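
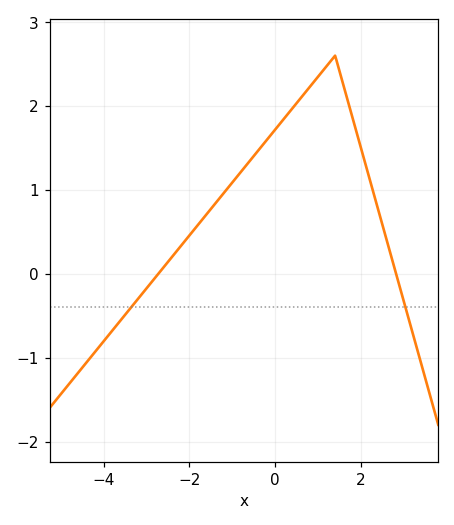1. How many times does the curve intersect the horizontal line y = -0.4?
2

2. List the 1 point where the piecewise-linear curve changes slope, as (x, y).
(1.4, 2.6)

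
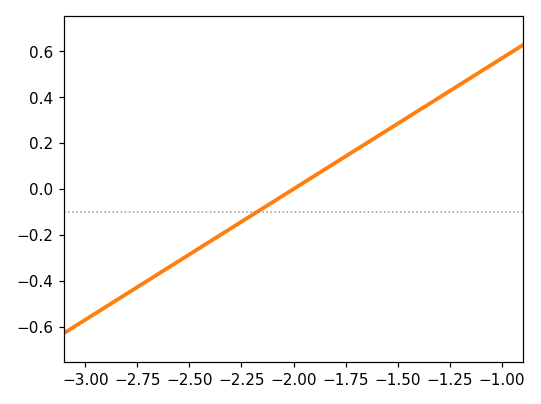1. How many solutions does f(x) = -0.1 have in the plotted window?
1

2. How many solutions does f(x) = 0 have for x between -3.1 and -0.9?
1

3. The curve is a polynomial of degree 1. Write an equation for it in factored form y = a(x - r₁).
y = 0.57(x + 2)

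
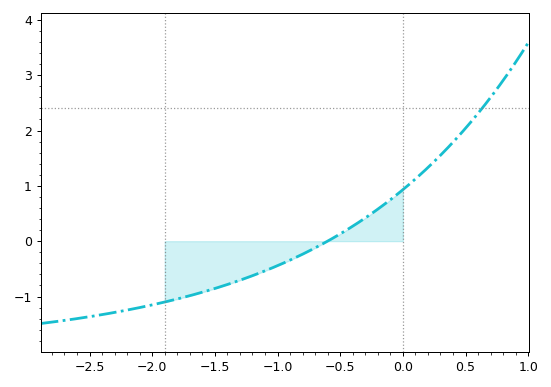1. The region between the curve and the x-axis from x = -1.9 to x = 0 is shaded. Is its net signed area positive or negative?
negative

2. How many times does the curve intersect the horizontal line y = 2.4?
1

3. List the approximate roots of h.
-0.601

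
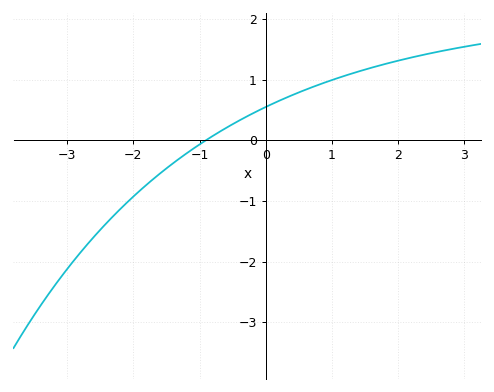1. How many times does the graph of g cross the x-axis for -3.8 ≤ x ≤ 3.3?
1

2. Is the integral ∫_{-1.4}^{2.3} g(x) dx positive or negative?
positive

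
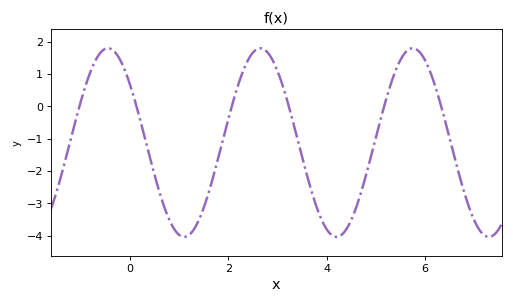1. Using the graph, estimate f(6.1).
1.08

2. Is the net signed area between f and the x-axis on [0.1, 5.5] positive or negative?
negative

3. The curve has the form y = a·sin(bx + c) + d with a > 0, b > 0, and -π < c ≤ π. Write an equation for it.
y = 2.92sin(2.03x + 2.47) - 1.12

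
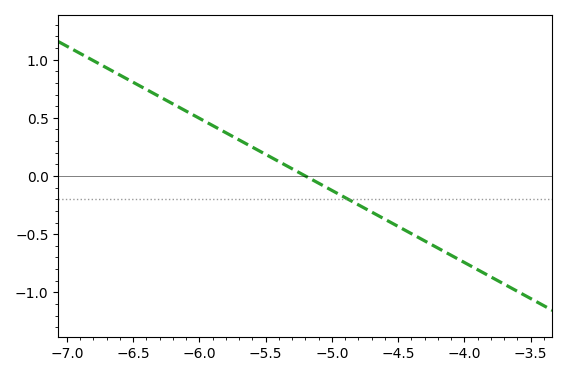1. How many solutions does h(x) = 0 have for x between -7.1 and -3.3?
1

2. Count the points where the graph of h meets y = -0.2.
1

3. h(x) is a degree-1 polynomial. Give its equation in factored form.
y = -0.62(x + 5.2)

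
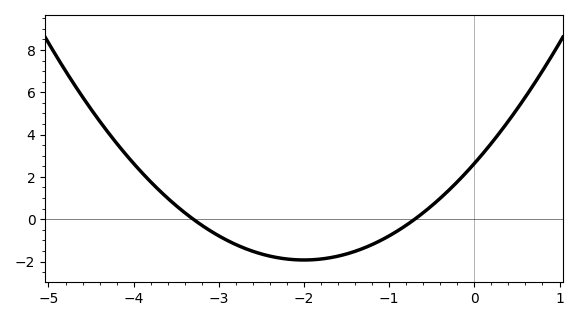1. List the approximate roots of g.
-3.3, -0.7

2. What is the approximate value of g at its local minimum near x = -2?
-1.93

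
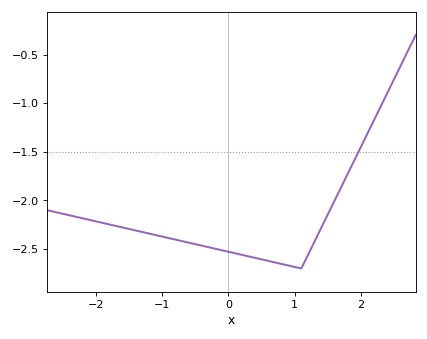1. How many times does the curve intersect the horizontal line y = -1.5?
1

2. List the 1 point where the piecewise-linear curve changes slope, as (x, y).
(1.1, -2.7)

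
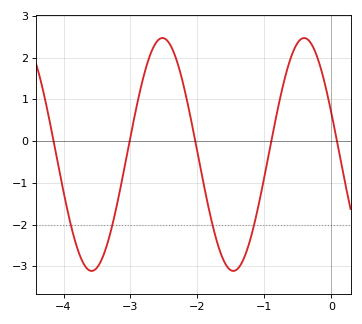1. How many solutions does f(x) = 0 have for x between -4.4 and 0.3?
5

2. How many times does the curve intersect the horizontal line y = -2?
4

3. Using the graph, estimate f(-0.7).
1.48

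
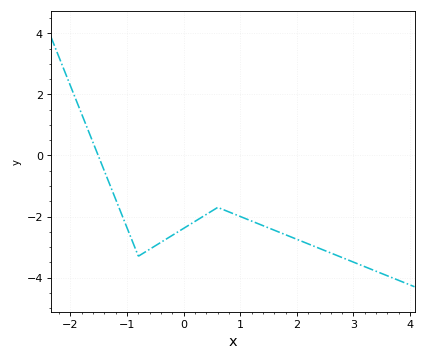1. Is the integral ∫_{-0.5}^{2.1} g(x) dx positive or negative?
negative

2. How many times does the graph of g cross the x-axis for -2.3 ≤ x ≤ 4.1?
1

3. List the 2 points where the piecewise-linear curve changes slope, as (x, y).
(-0.8, -3.3); (0.6, -1.7)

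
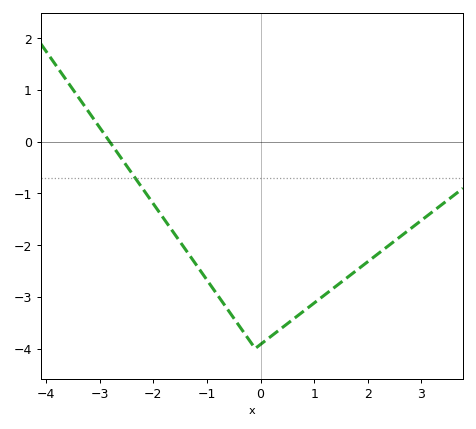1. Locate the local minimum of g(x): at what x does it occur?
-0.1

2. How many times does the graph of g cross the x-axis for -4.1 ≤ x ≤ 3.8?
1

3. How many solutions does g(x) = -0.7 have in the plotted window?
1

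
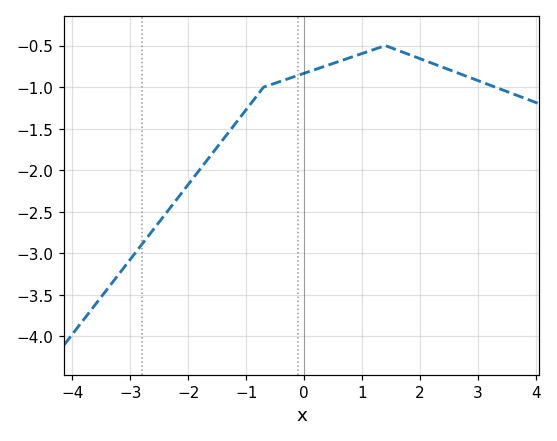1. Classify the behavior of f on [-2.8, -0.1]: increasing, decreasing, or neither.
increasing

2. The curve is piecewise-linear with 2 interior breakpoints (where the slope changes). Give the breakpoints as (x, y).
(-0.7, -1); (1.4, -0.5)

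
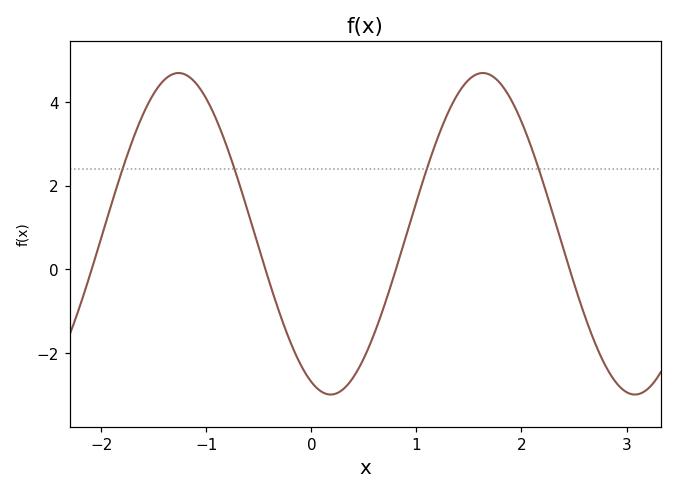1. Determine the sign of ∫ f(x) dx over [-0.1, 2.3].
positive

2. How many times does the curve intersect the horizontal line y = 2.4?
4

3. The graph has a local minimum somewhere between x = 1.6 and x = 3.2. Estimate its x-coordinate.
3.08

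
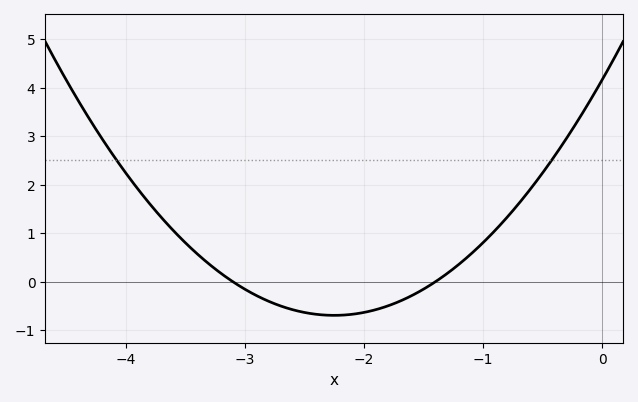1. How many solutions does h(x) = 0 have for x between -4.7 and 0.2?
2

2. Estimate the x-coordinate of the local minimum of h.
-2.25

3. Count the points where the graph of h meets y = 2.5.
2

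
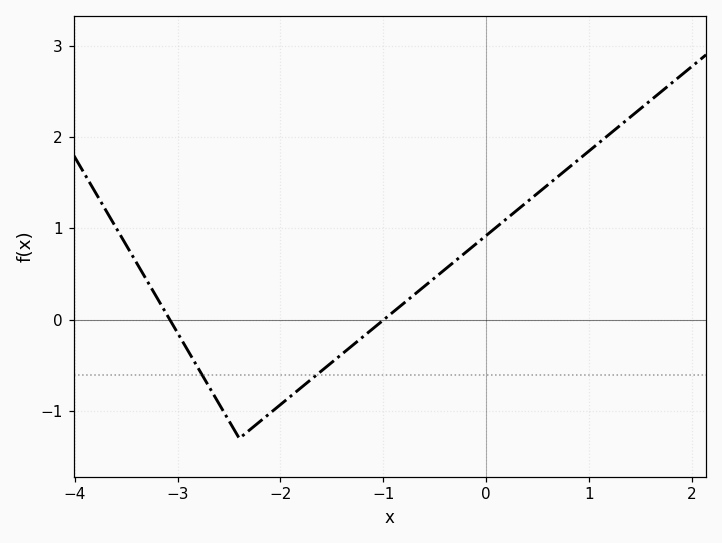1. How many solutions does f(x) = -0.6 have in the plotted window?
2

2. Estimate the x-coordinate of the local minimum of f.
-2.4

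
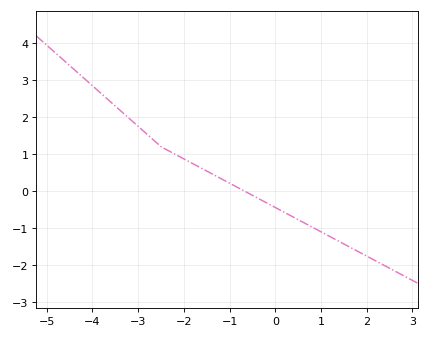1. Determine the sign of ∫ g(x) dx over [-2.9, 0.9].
positive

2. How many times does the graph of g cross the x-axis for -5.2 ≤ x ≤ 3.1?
1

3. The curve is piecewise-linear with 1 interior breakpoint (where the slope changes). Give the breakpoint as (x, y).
(-2.5, 1.2)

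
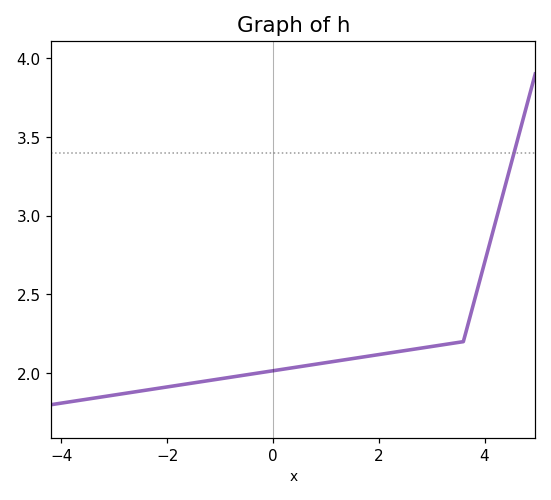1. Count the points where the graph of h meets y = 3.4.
1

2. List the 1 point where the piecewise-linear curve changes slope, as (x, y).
(3.6, 2.2)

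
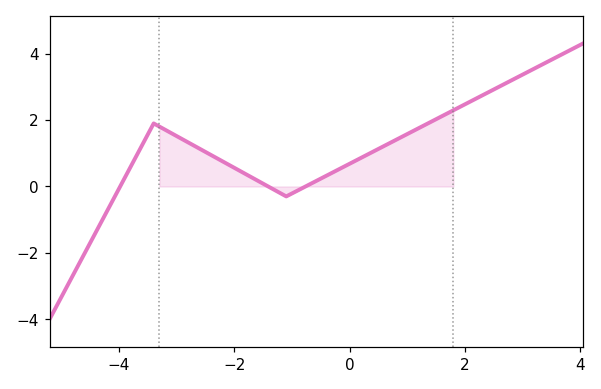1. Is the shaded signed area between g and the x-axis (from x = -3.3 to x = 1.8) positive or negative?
positive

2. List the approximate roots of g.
-4, -1.4, -0.8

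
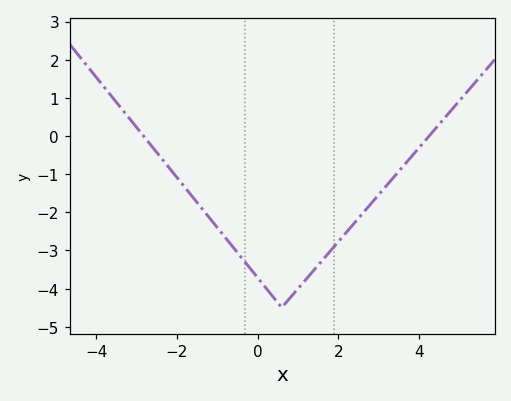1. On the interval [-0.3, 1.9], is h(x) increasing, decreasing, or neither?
neither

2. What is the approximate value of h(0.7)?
-4.38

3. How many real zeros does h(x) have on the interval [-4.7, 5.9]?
2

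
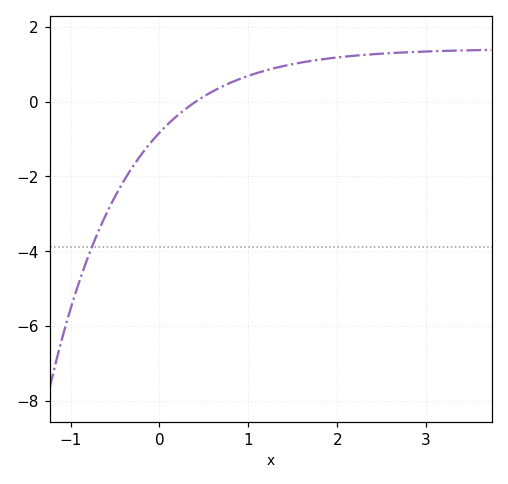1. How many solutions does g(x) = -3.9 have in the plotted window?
1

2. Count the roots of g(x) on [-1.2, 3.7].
1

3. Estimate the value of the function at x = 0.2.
-0.375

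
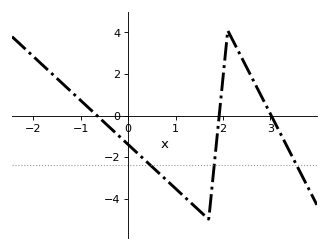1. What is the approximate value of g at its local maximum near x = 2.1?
4.09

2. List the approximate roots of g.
-0.659, 1.92, 3.02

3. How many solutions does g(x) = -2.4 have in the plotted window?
3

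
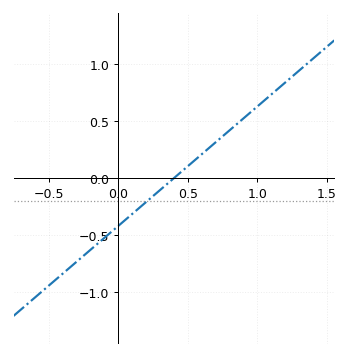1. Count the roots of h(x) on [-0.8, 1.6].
1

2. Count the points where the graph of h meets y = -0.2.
1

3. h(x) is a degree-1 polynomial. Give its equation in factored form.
y = 1.05(x - 0.4)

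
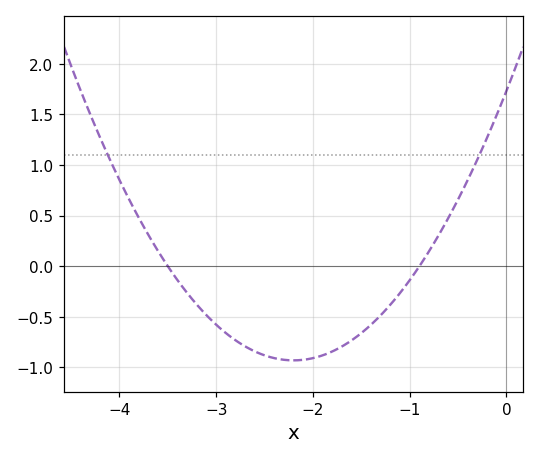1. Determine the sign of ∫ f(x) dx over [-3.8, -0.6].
negative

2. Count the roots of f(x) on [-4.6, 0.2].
2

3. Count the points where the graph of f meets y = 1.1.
2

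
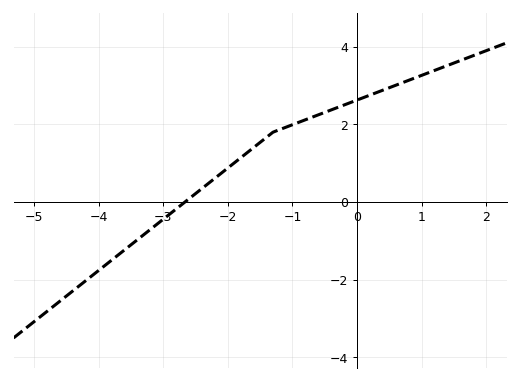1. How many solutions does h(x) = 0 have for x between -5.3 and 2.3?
1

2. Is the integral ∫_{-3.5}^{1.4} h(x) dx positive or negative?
positive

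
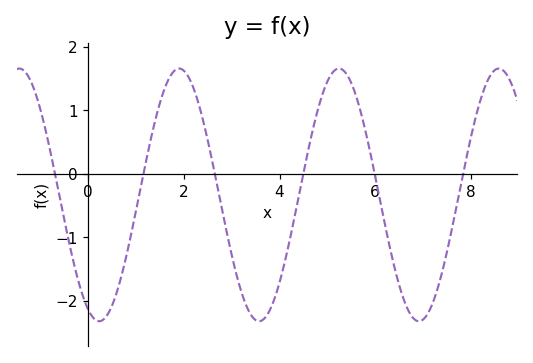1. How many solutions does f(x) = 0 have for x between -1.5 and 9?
6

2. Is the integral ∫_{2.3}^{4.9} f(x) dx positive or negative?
negative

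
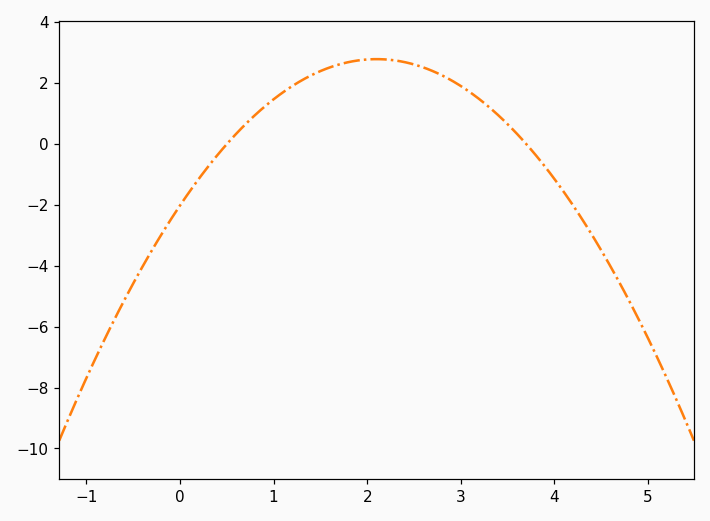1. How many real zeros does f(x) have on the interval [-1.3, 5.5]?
2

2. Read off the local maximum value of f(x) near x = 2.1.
2.79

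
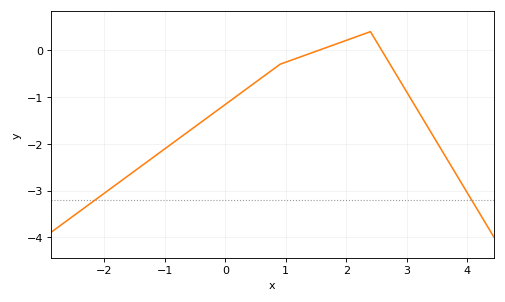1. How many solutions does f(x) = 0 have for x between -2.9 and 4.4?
2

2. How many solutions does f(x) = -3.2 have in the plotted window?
2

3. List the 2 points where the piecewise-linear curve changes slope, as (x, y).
(0.9, -0.3); (2.4, 0.4)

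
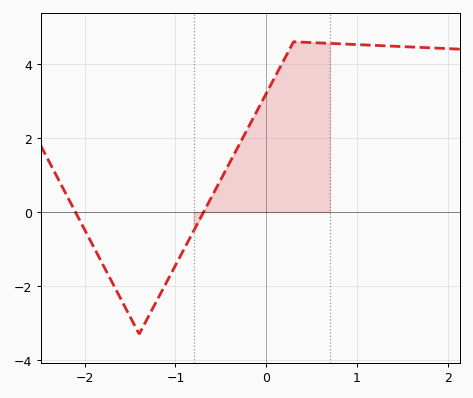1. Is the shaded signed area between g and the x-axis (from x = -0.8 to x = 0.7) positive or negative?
positive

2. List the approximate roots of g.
-2.1, -0.69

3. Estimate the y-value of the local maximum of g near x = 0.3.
4.6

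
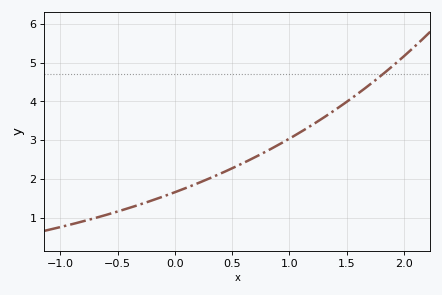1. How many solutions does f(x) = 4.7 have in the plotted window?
1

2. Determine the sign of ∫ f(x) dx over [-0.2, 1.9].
positive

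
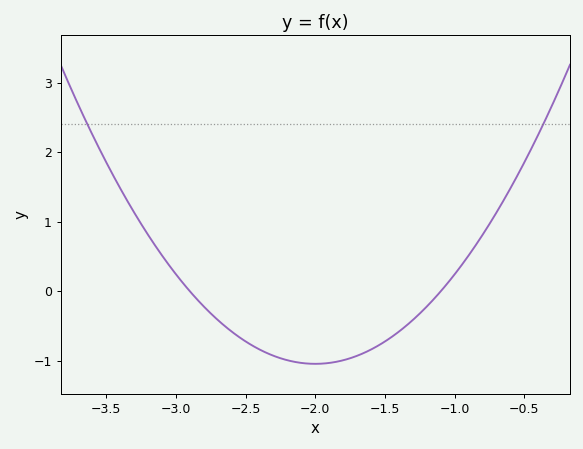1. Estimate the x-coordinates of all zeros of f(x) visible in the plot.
-2.9, -1.1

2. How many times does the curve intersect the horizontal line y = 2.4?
2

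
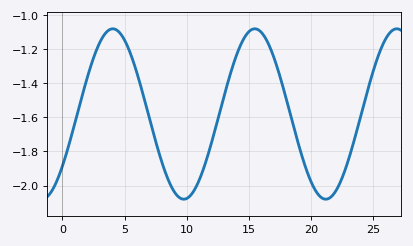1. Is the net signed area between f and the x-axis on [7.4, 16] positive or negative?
negative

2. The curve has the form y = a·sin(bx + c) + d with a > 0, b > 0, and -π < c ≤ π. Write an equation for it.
y = 0.5sin(0.55x - 0.66) - 1.58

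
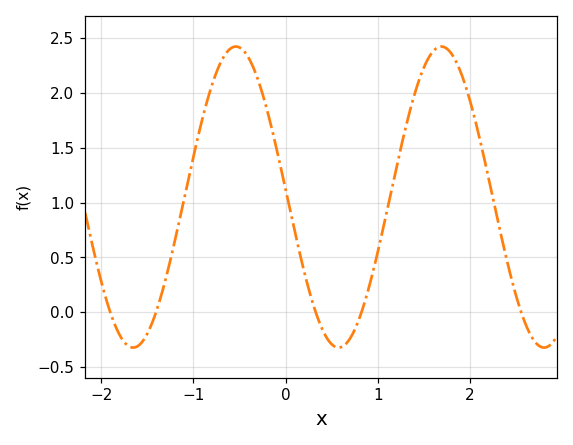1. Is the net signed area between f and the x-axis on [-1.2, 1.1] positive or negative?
positive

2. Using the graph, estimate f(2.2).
1.25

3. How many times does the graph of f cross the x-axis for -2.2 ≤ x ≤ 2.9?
5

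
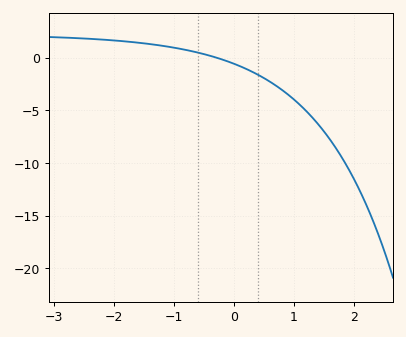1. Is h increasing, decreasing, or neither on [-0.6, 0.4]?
decreasing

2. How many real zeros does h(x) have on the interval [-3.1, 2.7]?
1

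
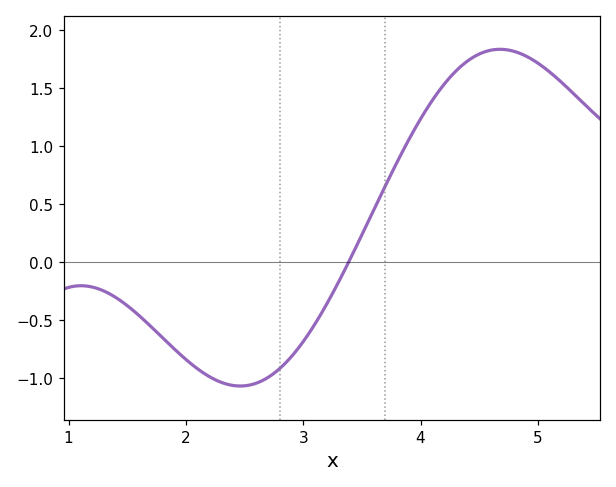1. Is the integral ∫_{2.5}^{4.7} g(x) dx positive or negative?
positive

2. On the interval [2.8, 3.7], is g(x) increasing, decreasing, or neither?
increasing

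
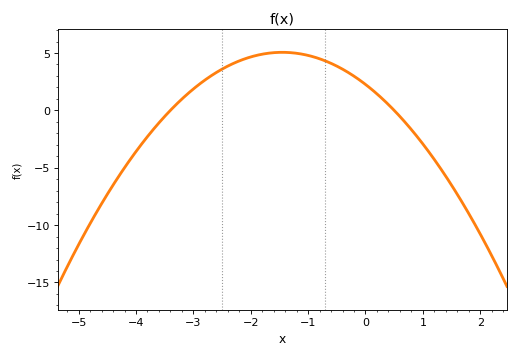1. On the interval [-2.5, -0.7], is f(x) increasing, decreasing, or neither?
neither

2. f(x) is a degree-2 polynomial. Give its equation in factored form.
y = -1.33(x + 3.4)(x - 0.5)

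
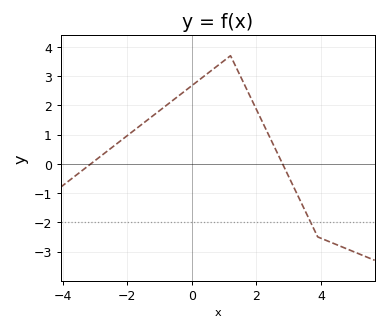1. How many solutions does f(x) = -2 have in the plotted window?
1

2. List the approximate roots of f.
-3.13, 2.81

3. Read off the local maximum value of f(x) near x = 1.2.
3.7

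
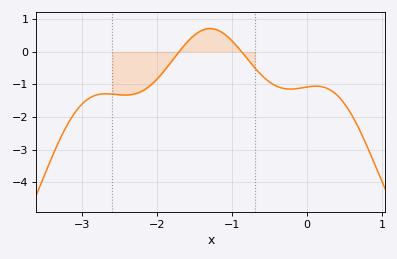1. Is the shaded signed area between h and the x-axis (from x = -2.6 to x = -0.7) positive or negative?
negative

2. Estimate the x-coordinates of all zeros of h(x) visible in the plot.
-1.7, -0.9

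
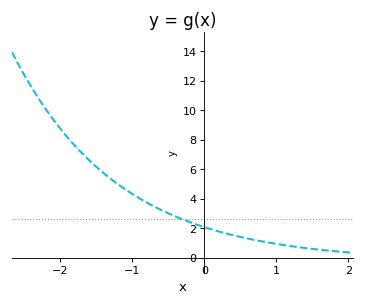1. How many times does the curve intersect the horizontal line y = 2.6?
1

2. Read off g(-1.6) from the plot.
6.63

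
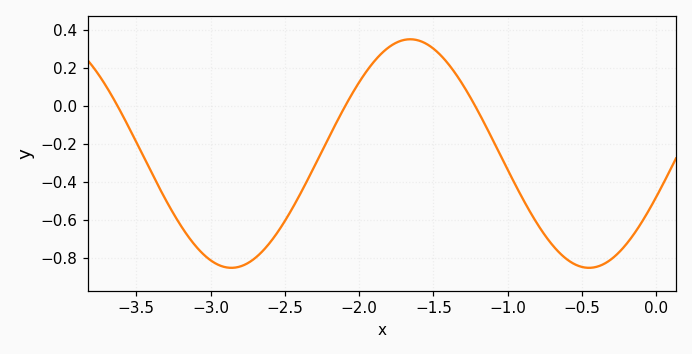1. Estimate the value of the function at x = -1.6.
0.34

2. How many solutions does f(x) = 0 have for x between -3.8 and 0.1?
3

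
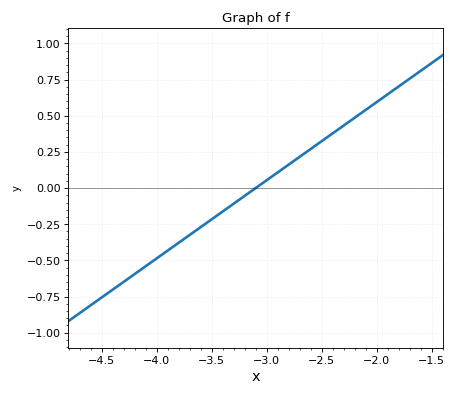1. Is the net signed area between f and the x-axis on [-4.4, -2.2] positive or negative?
negative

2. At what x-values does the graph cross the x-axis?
-3.1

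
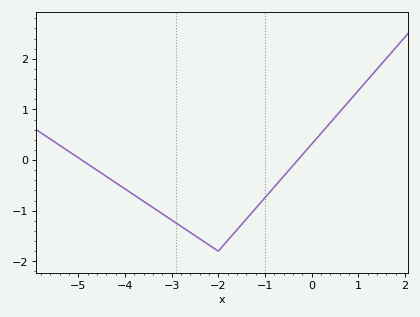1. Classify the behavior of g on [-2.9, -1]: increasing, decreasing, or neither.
neither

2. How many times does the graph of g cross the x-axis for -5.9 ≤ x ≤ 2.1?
2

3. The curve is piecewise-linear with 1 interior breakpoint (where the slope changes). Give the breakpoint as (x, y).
(-2, -1.8)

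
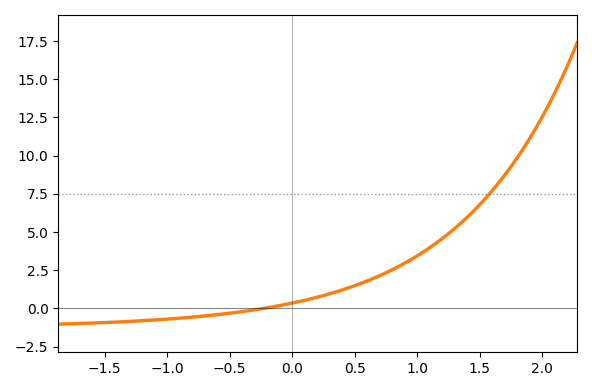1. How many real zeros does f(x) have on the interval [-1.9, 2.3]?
1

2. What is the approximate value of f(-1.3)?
-0.849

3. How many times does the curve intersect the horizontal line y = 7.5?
1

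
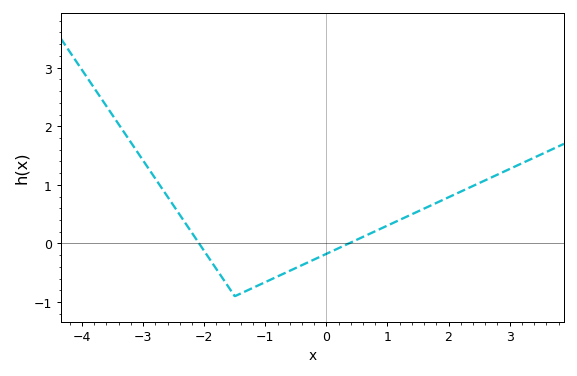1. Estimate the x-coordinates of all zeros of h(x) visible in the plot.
-2, 0.4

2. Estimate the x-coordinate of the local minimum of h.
-1.4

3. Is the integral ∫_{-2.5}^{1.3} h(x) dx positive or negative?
negative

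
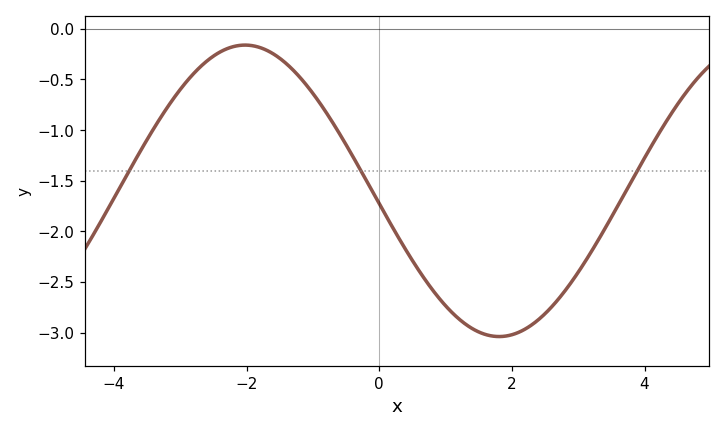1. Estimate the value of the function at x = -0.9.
-0.75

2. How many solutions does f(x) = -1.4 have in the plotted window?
3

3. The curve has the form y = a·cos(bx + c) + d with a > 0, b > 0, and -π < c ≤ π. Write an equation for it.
y = 1.44cos(0.82x + 1.7) - 1.6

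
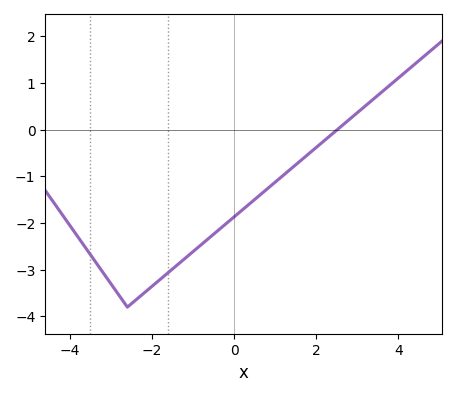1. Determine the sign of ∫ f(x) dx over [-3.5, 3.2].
negative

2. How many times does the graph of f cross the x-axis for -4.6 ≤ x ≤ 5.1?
1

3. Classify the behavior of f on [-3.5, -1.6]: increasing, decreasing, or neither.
neither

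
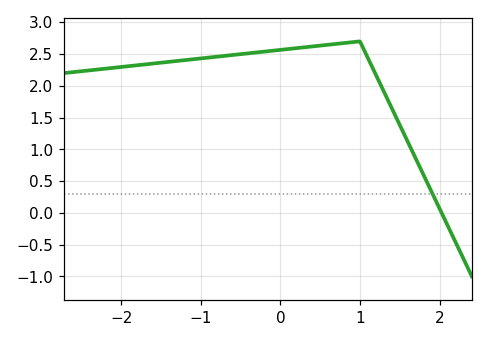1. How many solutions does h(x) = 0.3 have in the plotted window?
1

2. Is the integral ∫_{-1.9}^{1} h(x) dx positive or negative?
positive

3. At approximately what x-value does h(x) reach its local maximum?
1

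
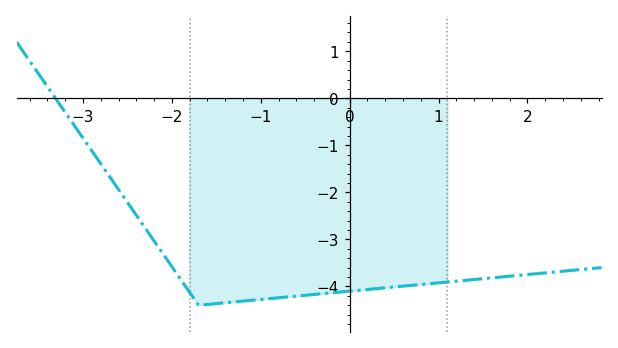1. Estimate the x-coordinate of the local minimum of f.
-1.7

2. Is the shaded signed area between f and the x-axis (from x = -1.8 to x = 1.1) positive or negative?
negative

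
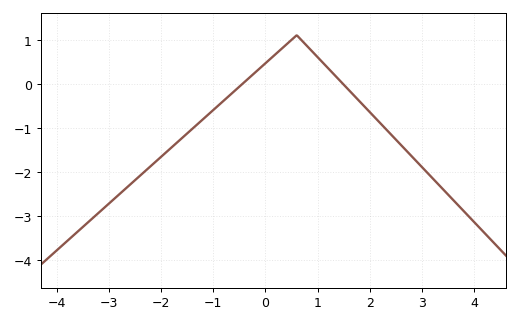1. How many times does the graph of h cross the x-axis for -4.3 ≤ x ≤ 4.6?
2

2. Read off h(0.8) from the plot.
0.851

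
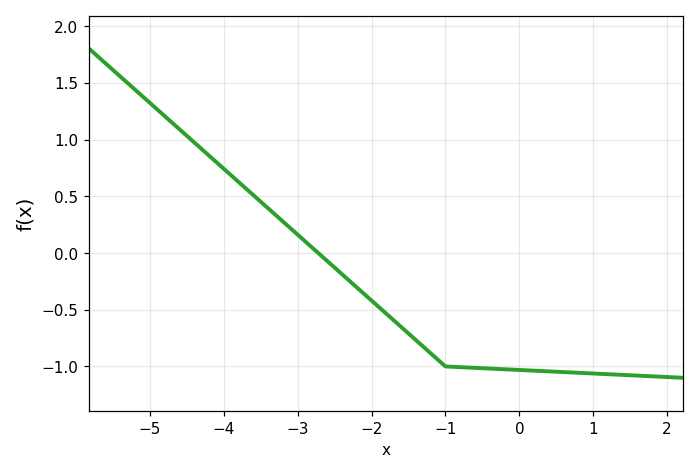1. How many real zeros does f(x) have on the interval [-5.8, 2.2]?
1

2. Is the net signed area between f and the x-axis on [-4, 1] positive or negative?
negative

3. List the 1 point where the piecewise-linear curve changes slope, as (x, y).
(-1, -1)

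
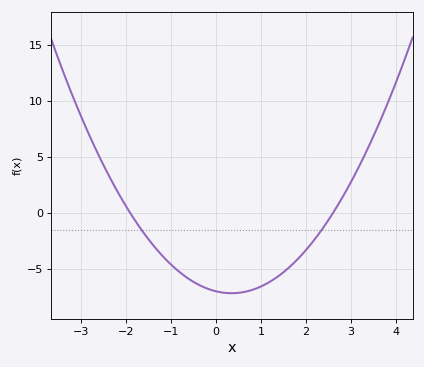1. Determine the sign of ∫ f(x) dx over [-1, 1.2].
negative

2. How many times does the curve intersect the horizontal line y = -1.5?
2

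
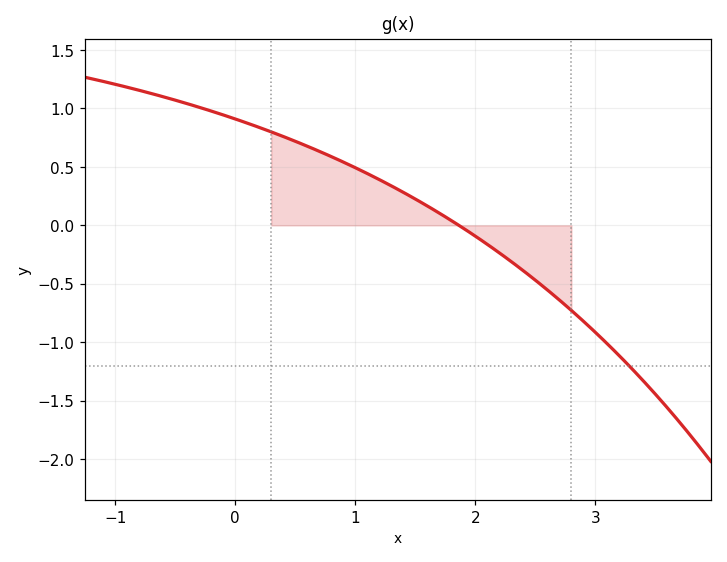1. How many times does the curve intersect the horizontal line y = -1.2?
1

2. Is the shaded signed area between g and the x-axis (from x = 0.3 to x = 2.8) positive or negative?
positive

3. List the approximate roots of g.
1.86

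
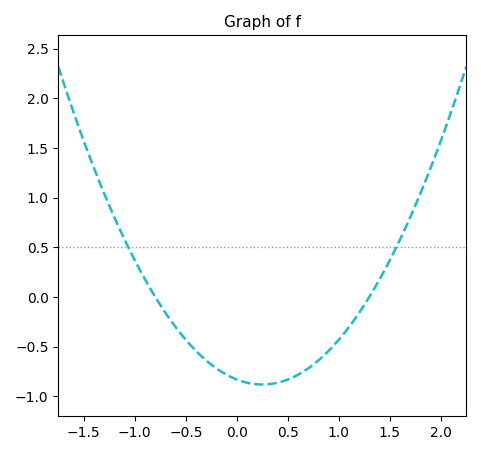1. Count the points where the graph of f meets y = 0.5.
2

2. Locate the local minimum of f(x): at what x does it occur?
0.25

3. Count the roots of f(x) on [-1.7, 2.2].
2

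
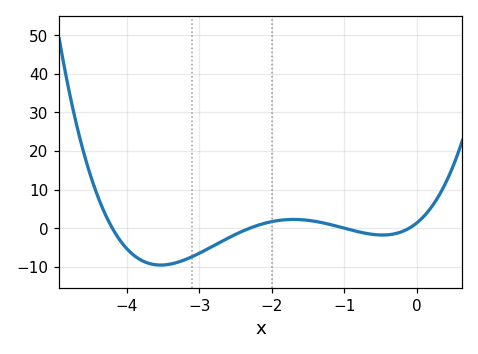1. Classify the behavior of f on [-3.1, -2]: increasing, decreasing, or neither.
increasing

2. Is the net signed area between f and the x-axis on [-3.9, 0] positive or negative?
negative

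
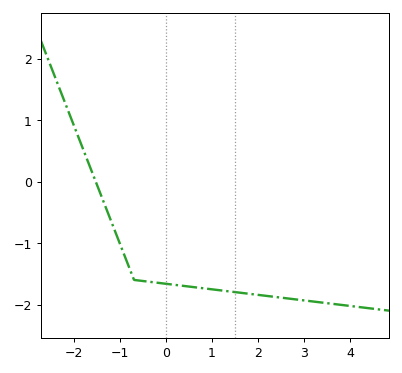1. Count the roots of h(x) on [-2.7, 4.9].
1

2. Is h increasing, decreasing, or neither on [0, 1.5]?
decreasing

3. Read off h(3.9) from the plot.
-2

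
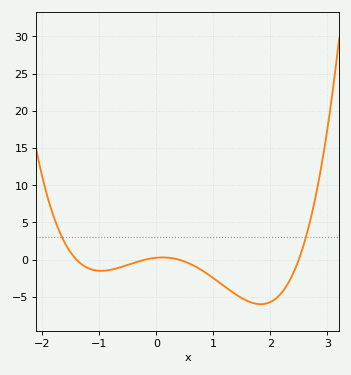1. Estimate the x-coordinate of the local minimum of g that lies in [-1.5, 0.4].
-0.968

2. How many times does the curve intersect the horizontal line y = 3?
2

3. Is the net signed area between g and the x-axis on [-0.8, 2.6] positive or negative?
negative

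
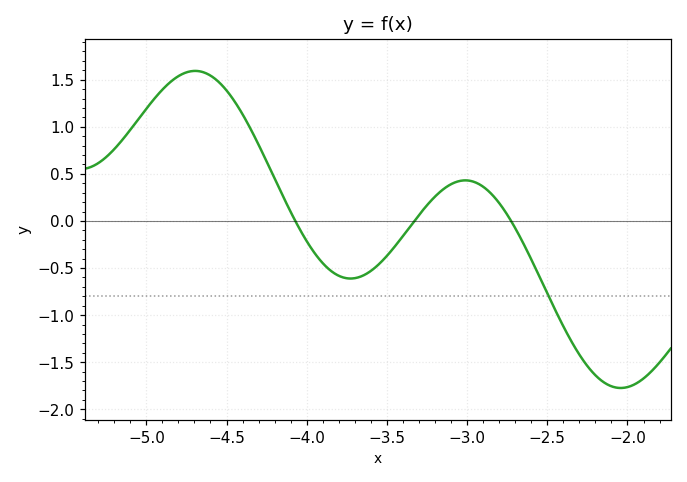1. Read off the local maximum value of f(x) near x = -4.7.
1.59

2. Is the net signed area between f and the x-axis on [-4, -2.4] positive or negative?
negative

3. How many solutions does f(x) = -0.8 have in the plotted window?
1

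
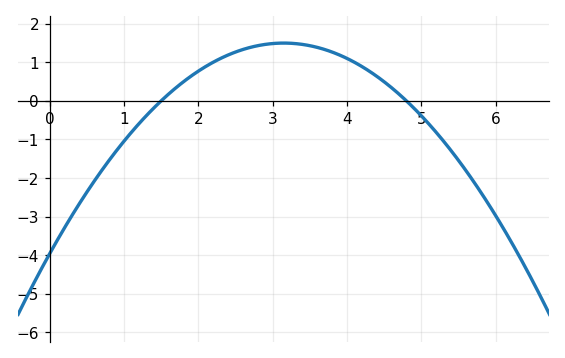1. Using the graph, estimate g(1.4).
-0.2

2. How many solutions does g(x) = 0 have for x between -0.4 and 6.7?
2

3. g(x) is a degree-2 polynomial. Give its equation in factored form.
y = -0.55(x - 1.5)(x - 4.8)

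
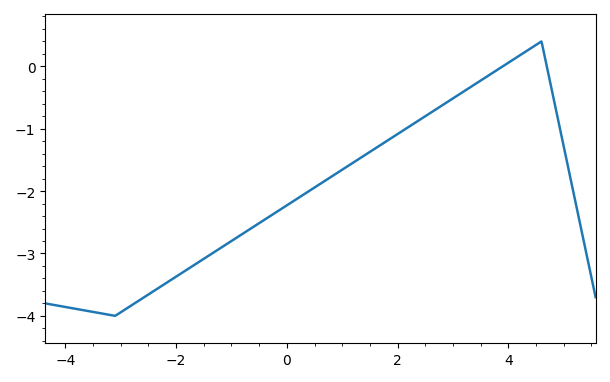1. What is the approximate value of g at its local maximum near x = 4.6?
0.399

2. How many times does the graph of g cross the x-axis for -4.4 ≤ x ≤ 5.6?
2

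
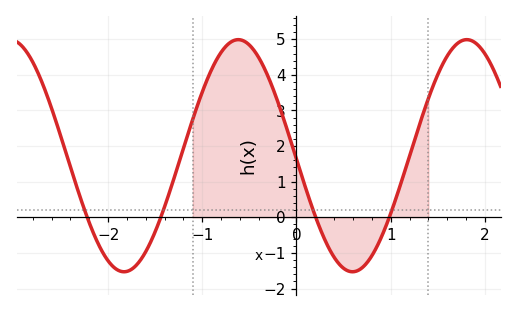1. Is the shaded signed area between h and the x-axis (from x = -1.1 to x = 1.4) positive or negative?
positive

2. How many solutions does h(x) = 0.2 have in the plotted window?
4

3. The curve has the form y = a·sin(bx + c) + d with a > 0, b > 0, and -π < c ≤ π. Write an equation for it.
y = 3.26sin(2.59x - 3.11) + 1.73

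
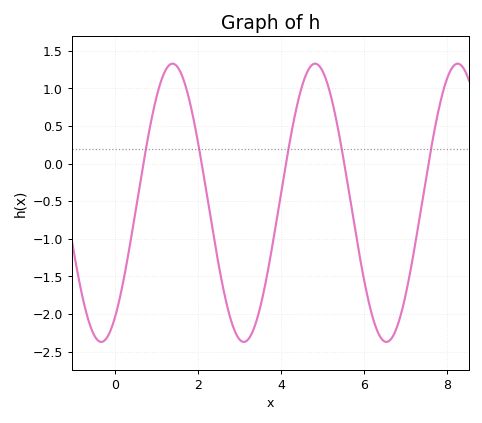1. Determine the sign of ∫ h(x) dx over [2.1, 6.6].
negative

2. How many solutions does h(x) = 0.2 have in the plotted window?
5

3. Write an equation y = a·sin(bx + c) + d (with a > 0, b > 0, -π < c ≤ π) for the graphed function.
y = 1.85sin(1.83x - 0.97) - 0.52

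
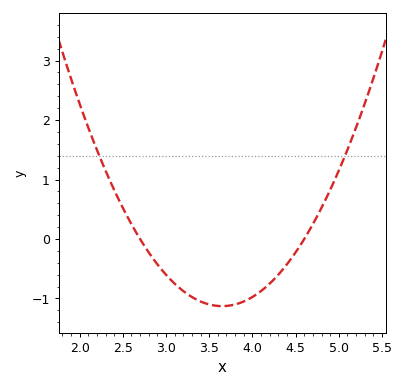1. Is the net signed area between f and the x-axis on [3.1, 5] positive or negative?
negative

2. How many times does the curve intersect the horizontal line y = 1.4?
2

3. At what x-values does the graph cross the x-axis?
2.7, 4.6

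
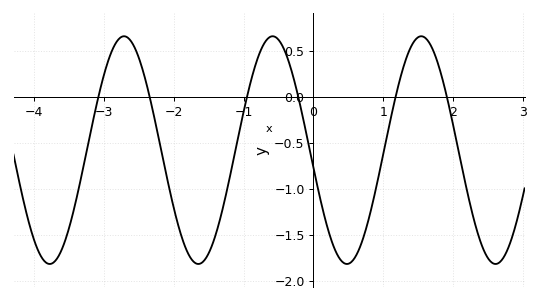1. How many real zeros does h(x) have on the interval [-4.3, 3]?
6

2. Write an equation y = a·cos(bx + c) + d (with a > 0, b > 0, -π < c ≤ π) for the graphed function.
y = 1.24cos(2.95x + 1.72) - 0.58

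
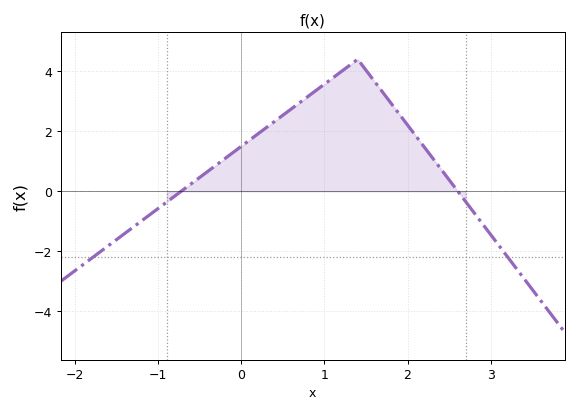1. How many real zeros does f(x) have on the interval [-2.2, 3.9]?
2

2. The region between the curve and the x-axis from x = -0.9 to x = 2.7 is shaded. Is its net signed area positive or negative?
positive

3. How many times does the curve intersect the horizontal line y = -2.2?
2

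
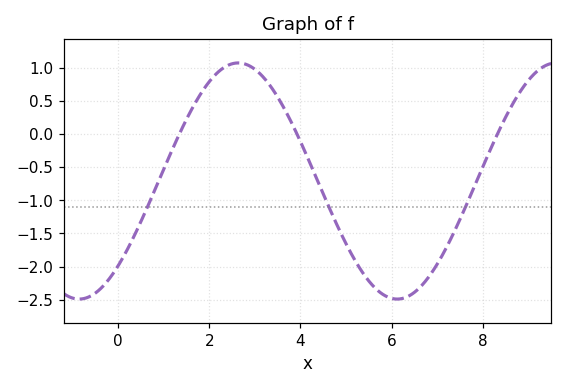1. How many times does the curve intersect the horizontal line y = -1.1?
3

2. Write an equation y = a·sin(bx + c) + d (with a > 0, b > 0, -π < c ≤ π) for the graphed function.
y = 1.78sin(0.9x - 0.8) - 0.71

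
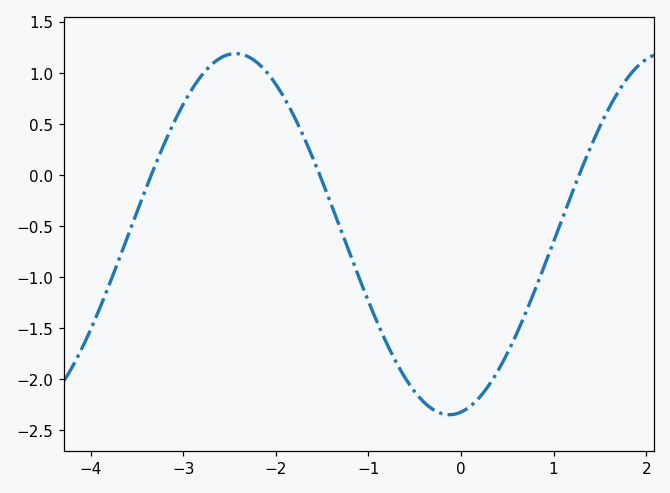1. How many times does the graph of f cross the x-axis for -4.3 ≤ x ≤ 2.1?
3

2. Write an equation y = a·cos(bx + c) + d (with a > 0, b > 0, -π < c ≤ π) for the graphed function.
y = 1.77cos(1.4x - 3) - 0.58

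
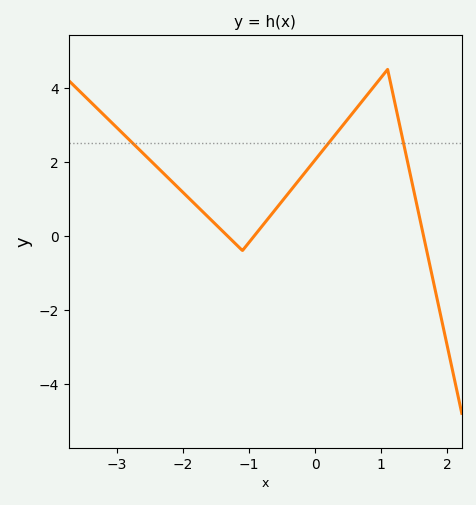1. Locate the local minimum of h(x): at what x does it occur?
-1.1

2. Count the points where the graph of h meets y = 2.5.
3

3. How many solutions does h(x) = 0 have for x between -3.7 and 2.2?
3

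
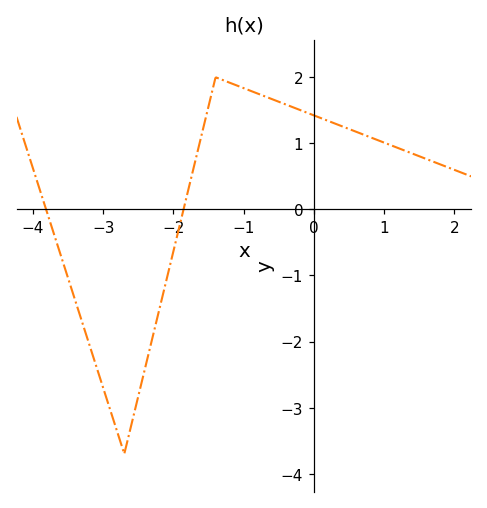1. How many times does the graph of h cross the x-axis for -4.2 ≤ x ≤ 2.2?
2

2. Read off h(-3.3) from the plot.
-1.71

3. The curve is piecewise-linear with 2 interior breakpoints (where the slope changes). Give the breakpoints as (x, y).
(-2.7, -3.7); (-1.4, 2)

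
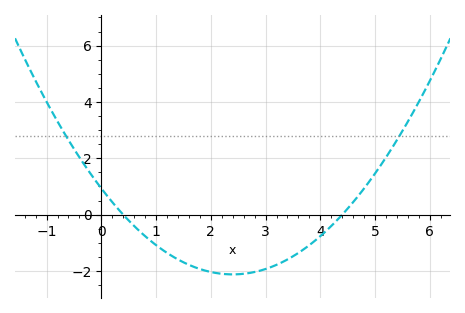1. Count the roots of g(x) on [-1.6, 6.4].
2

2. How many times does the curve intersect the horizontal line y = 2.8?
2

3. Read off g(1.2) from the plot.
-1.4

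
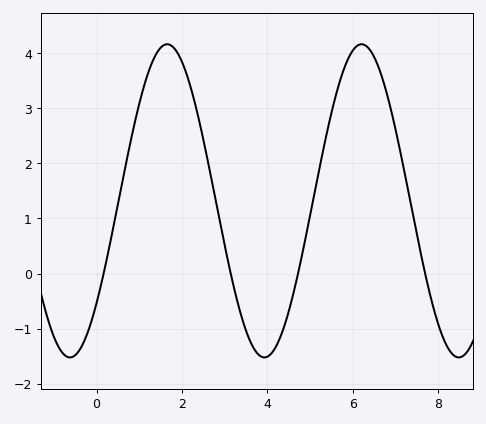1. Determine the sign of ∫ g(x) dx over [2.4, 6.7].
positive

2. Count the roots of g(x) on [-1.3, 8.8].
4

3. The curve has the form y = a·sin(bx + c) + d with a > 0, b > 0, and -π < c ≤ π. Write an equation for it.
y = 2.84sin(1.38x - 0.712) + 1.32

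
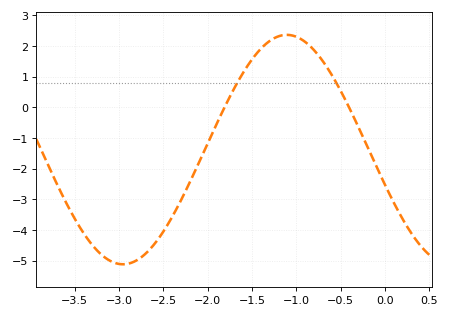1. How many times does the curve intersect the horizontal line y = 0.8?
2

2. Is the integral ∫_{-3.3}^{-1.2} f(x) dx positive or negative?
negative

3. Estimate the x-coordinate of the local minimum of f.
-3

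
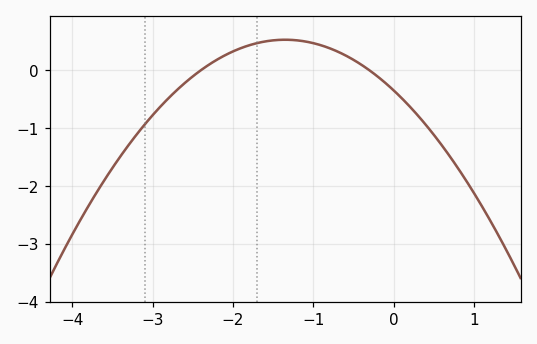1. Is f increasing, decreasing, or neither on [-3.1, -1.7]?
increasing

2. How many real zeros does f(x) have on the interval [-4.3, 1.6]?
2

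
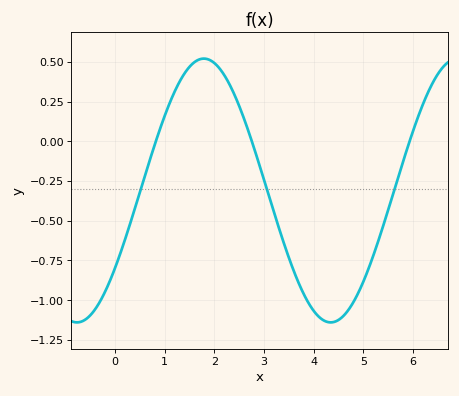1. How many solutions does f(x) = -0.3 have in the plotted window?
3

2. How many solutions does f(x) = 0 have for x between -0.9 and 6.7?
3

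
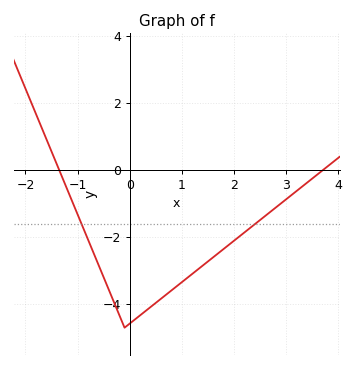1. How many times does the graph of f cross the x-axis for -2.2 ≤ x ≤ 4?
2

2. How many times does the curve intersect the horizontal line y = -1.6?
2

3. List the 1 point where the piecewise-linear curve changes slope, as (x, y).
(-0.1, -4.7)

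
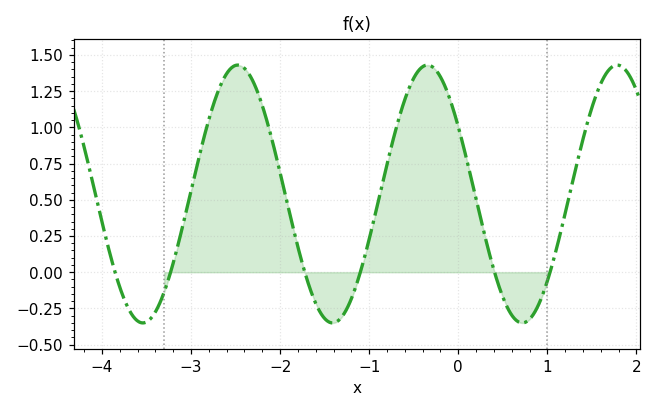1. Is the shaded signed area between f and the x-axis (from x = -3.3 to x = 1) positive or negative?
positive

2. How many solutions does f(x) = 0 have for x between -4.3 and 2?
6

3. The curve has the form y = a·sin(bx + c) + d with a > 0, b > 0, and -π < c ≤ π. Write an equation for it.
y = 0.89sin(3x + 2.6) + 0.54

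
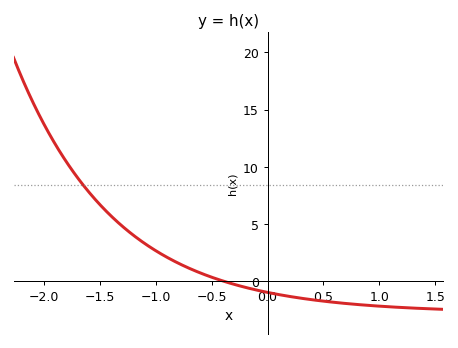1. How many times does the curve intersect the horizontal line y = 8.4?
1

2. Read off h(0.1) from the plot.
-1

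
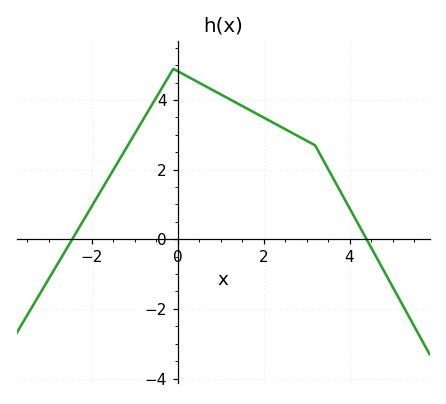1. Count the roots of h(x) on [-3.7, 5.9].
2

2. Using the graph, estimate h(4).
0.896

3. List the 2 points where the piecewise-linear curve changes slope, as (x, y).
(-0.1, 4.9); (3.2, 2.7)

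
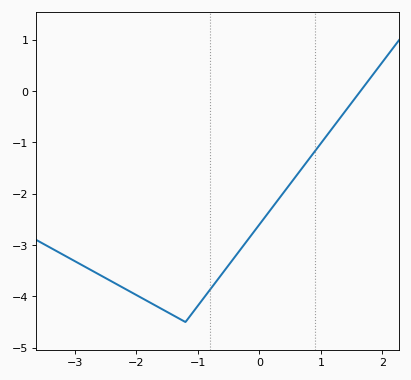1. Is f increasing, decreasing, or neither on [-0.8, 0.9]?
increasing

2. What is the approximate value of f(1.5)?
-0.2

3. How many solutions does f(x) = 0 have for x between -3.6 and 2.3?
1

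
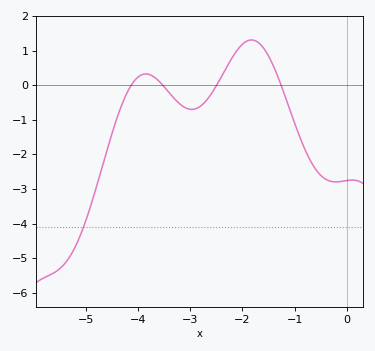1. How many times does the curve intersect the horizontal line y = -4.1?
1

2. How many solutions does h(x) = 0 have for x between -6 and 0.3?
4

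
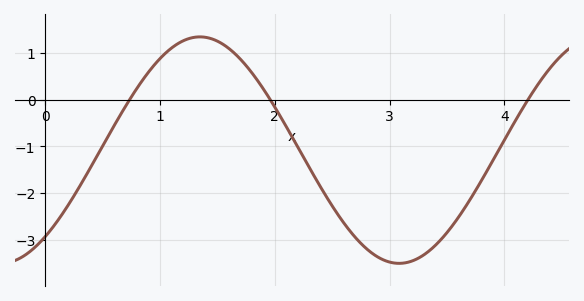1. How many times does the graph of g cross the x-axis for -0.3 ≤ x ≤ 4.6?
3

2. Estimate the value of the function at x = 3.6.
-2.52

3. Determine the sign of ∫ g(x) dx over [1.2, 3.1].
negative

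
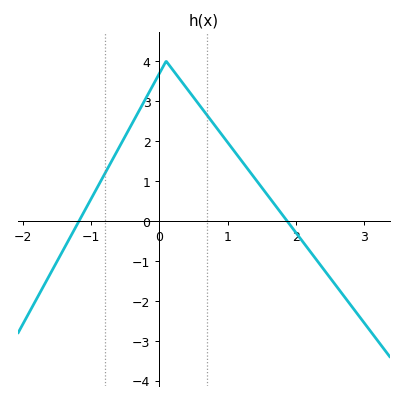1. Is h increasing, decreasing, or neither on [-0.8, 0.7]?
neither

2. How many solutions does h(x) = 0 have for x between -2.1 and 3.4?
2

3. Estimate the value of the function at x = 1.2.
1.51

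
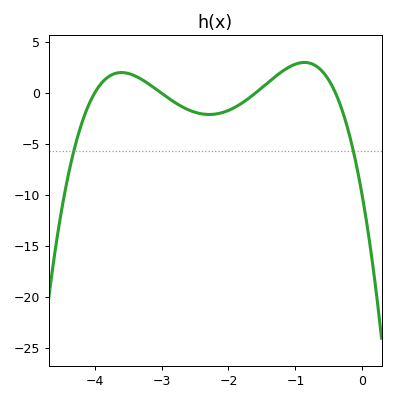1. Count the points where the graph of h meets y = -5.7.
2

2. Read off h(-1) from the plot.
2.85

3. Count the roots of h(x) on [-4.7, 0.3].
4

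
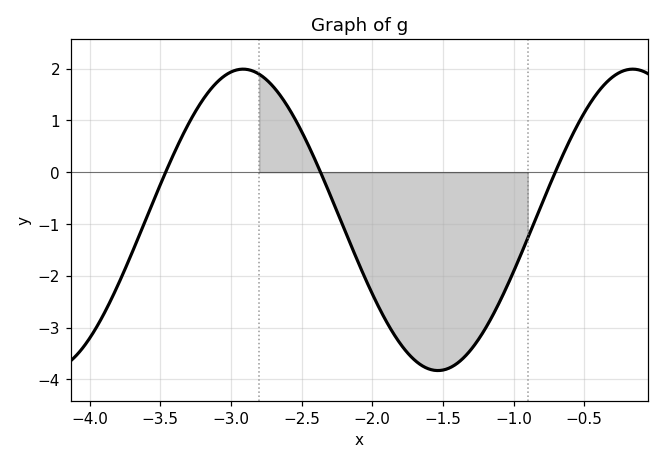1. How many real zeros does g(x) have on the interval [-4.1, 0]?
3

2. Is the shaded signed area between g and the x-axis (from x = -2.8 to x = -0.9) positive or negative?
negative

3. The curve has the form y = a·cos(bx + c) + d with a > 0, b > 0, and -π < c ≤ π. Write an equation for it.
y = 2.91cos(2.28x + 0.36) - 0.92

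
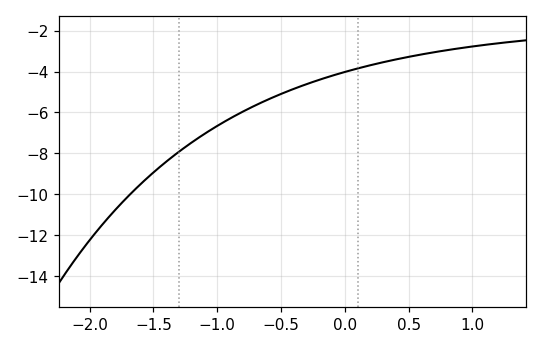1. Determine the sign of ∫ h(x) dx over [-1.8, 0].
negative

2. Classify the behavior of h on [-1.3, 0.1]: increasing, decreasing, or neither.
increasing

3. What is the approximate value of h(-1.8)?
-10.8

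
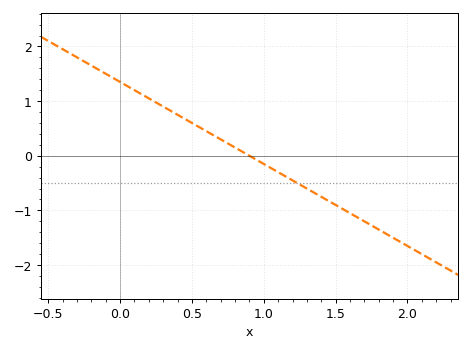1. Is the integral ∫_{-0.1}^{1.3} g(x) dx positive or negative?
positive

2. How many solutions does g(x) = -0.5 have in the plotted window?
1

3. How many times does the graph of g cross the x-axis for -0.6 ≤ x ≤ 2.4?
1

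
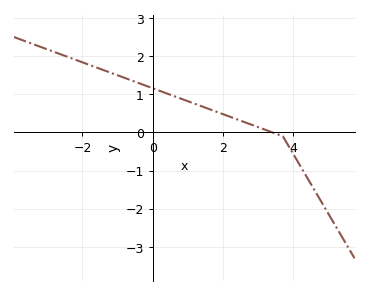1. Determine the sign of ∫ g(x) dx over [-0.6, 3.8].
positive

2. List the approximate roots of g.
3.4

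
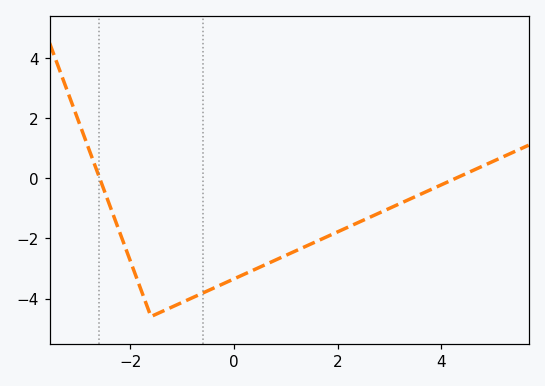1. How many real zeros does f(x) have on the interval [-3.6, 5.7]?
2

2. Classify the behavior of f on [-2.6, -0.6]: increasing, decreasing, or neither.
neither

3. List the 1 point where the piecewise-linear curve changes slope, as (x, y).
(-1.6, -4.6)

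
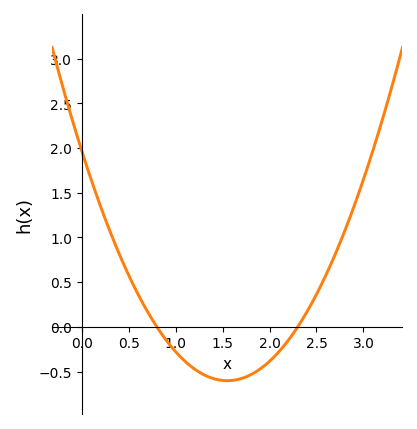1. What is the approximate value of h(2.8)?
1.07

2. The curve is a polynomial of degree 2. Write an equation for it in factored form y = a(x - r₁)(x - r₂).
y = 1.07(x - 0.8)(x - 2.3)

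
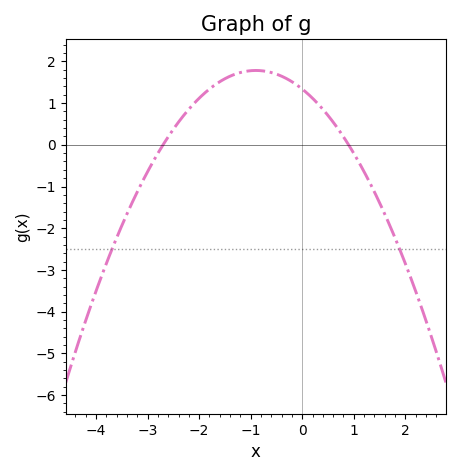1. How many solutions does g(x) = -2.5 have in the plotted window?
2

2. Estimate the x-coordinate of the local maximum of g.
-0.9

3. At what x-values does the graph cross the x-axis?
-2.7, 0.9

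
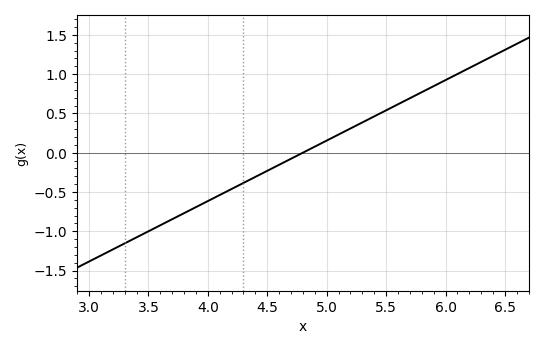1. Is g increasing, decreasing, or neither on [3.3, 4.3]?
increasing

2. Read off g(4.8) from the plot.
0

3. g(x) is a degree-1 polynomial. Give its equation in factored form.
y = 0.77(x - 4.8)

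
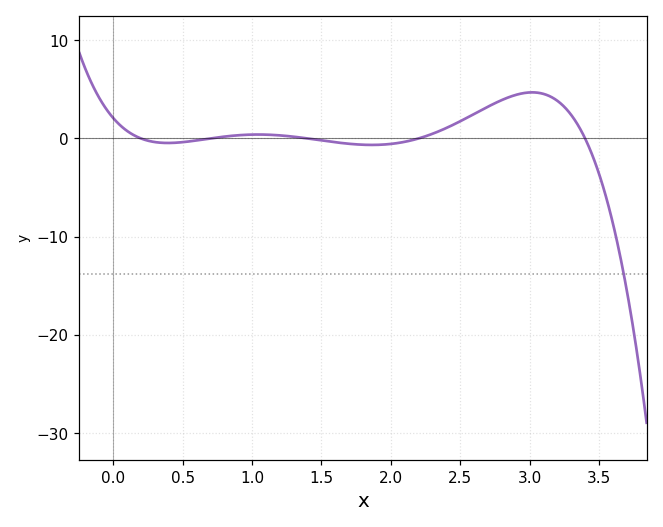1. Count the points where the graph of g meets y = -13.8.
1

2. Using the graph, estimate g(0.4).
-0.46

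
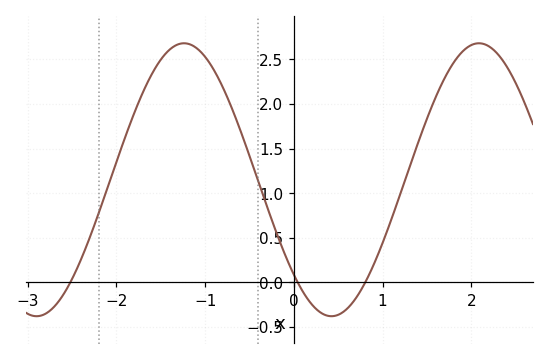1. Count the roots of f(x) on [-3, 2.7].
3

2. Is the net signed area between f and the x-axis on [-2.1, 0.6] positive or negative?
positive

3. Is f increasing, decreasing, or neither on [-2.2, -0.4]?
neither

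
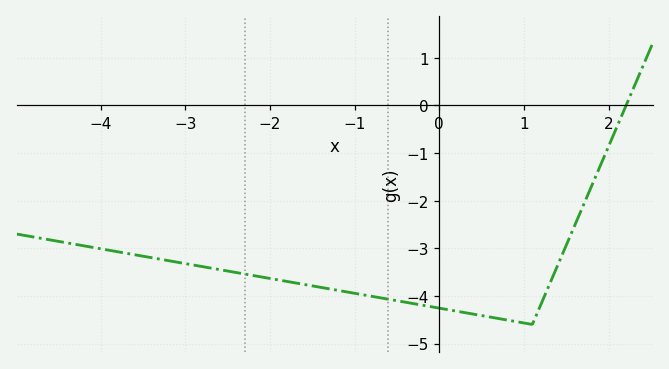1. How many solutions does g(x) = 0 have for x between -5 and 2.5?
1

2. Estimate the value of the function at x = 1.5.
-2.9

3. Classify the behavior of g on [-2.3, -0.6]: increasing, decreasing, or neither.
decreasing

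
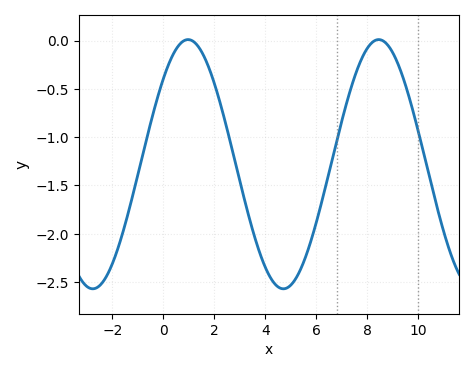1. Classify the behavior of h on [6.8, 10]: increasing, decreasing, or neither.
neither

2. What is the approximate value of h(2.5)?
-0.921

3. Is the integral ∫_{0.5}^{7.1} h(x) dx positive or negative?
negative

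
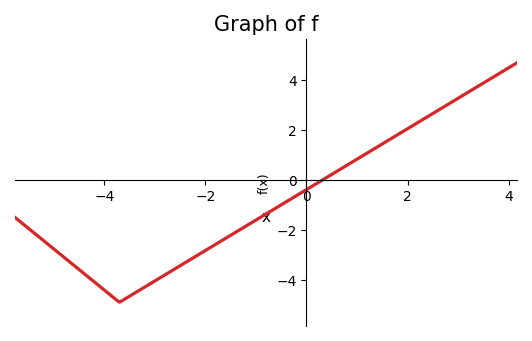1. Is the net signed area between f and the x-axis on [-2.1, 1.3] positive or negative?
negative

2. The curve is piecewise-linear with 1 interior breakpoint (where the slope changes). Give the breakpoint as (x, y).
(-3.7, -4.9)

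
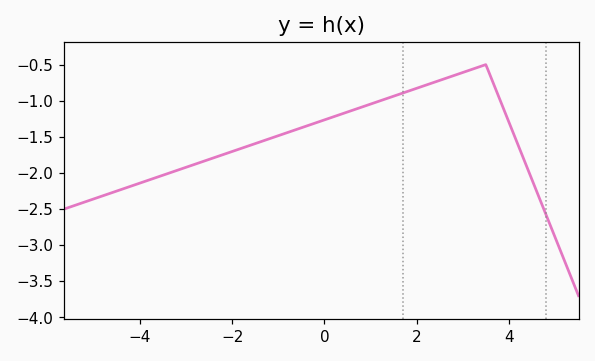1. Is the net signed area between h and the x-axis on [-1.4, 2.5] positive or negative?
negative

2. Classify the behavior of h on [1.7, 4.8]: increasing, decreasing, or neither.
neither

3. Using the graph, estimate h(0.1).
-1.25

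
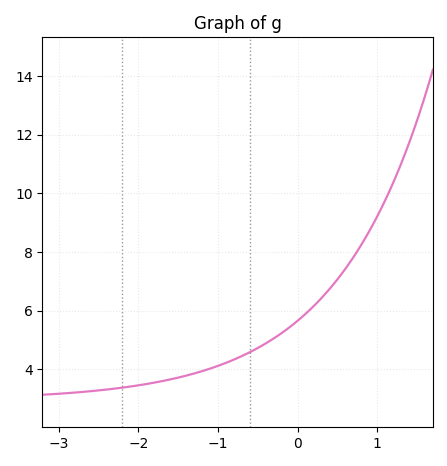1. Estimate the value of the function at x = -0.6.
4.6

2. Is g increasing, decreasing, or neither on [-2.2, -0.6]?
increasing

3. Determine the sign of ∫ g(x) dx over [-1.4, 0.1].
positive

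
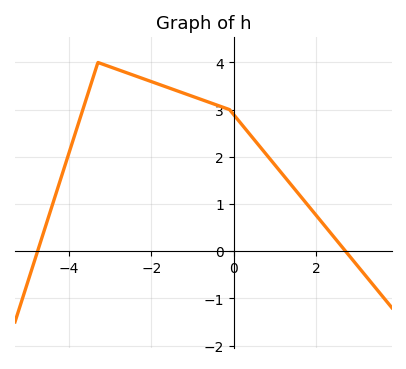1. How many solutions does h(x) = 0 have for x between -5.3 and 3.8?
2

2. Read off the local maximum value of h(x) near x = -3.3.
4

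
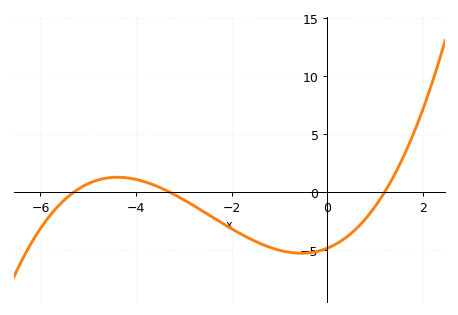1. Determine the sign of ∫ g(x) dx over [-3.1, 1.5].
negative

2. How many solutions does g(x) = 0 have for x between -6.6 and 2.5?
3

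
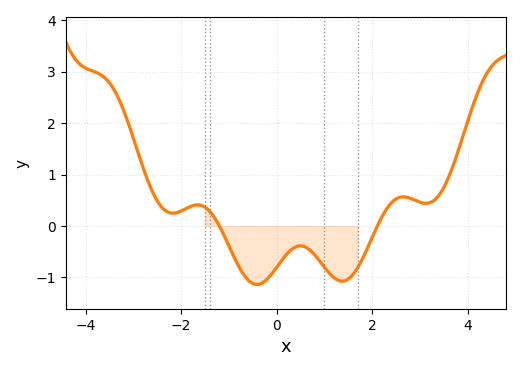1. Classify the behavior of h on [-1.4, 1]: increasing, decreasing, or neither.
neither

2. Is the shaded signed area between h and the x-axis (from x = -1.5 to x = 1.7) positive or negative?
negative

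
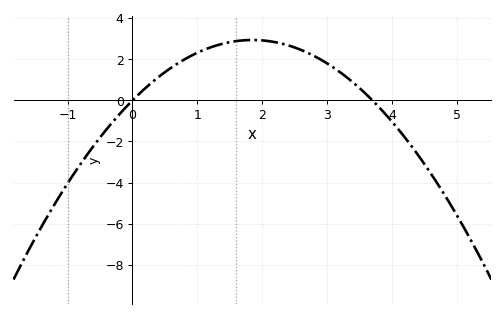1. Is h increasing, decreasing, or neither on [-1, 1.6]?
increasing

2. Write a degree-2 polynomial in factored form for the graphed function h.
y = -0.86(x - 0)(x - 3.7)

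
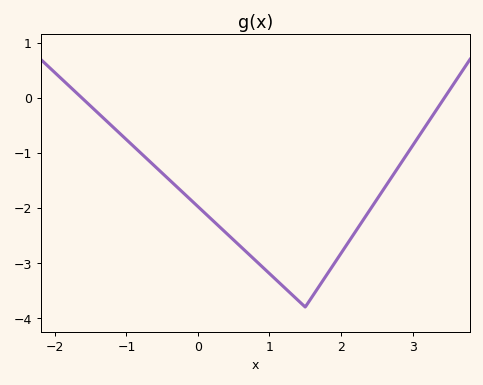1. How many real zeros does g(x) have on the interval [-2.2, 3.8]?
2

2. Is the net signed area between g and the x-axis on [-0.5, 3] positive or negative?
negative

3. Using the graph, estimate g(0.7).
-2.8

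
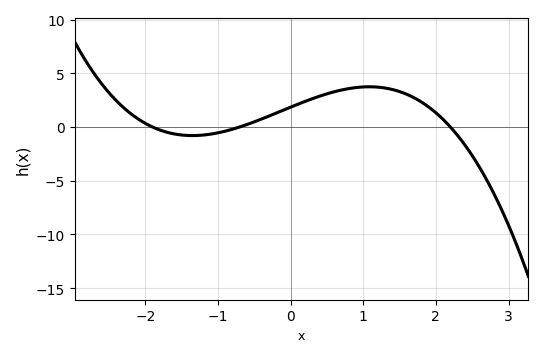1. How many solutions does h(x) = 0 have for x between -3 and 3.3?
3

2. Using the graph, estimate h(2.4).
-1.68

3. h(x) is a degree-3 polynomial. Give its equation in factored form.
y = -0.63(x + 1.9)(x + 0.7)(x - 2.2)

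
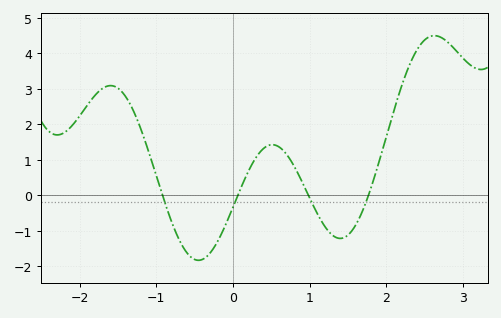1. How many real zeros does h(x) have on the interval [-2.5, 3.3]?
4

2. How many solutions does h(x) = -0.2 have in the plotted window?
4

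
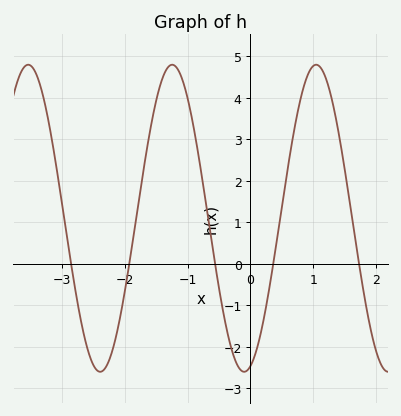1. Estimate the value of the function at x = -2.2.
-2.1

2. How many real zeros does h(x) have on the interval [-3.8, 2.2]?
5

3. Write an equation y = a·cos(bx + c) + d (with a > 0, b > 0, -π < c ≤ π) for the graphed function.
y = 3.7cos(2.7x - 2.9) + 1.1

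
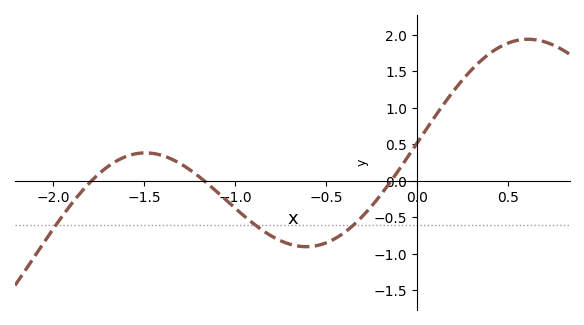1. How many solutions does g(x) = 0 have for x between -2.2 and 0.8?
3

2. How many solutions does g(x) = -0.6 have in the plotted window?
3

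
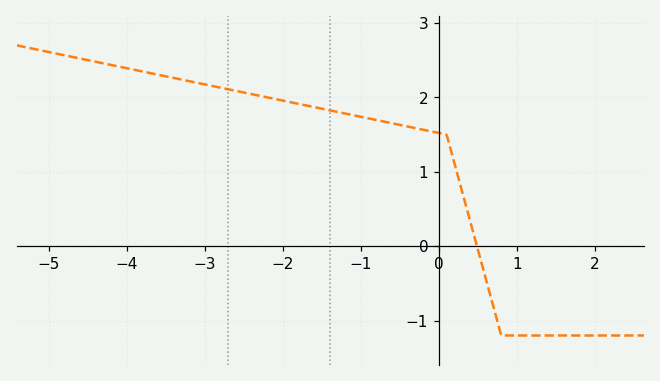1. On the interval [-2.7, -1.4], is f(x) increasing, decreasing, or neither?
decreasing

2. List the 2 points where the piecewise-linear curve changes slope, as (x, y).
(0.1, 1.5); (0.8, -1.2)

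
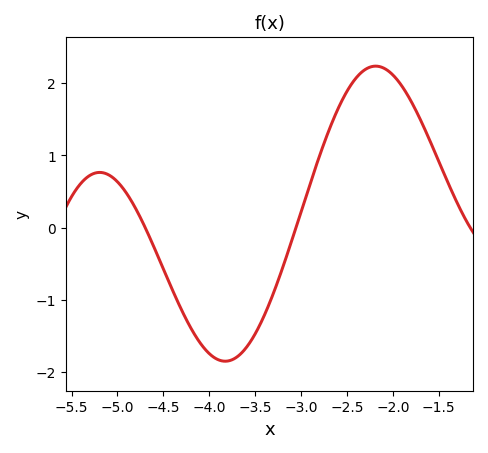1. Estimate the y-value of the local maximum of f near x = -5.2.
0.8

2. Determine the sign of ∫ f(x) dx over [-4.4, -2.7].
negative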